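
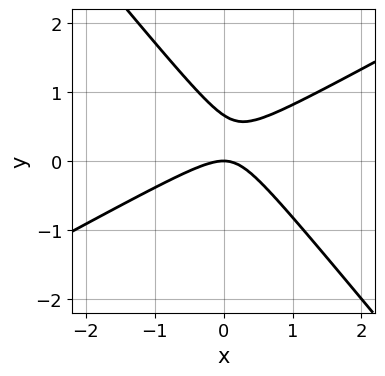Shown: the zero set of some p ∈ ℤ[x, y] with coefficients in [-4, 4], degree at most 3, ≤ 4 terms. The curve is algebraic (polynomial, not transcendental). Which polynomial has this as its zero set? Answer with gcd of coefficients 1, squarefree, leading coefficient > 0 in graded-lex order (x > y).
2*x^2 - 2*x*y - 3*y^2 + 2*y

(a) The degree is 2 — a generic line meets the curve in up to 2 points.
(b) Against the integer gridlines: it meets the x-axis at x = 0 (among the integer gridlines); it meets the y-axis at y = 0 (among the integer gridlines).
(c) Putting this together gives p.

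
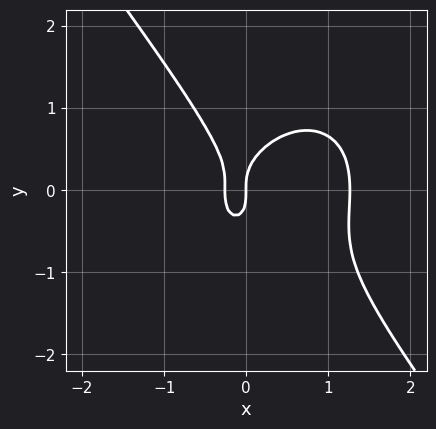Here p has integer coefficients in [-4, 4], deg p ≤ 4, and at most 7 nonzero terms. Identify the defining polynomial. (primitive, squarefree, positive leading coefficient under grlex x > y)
3*x^3 + x*y^2 + 2*y^3 - 3*x^2 - x

(a) Degree: a generic line meets the curve in up to 3 points, so deg p = 3.
(b) Against the integer gridlines: it crosses the y-axis at the gridline y = 0; it meets the x-axis at x = 0 (among the integer gridlines).
(c) These observations pin down the coefficients.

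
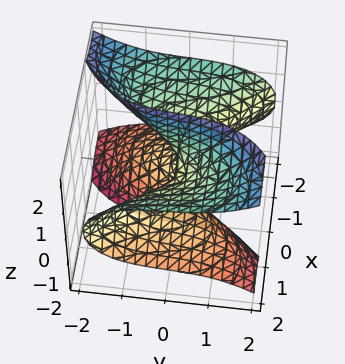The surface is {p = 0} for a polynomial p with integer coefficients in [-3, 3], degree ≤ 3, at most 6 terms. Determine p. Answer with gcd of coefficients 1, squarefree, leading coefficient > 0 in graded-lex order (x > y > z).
x^3 - 3*x*z^2 + y^3 + y

1. deg p = 3. A generic line meets the surface in up to 3 points.
2. From the visible intercepts: one x-axis crossing is at x = 0; one y-axis crossing is at y = 0; the visible z-axis segment lies entirely on the surface.
3. Matching integer coefficients to the picture gives p.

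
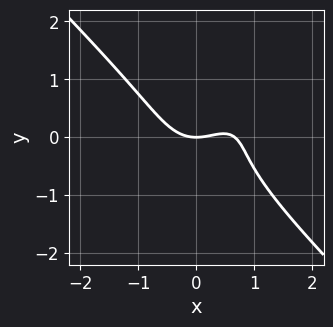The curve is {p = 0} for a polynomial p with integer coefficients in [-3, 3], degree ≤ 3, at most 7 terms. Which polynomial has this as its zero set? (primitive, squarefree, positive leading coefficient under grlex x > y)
3*x^3 + 3*y^3 - 2*x^2 - 2*x*y + 3*y

1. Degree: no degree-2 curve has this shape, so deg p = 3.
2. From the visible intercepts: it crosses the x-axis at the gridline x = 0; it crosses the y-axis at the gridline y = 0.
3. Assembling these constraints gives the stated polynomial.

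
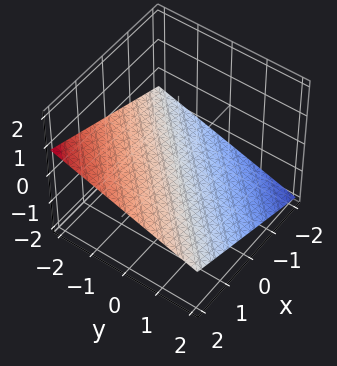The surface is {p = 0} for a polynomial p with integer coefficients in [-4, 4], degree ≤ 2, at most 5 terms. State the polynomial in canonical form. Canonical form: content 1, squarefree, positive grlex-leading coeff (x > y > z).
x - y - 3*z - 2

deg p = 1. Every cross-section is a straight line — this is a plane.
Against the integer gridlines: it meets the x-axis at x = 2 (among the integer gridlines); it crosses the y-axis at the gridline y = -2.
Putting this together gives p.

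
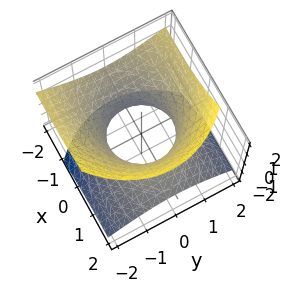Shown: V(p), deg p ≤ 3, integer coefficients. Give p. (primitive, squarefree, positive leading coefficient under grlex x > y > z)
1. deg p = 2.
2. Observable constraints: the surface avoids every integer z-axis point in the box; the y-axis gridline crossings are at y ∈ {-1, 1}.
3. Putting this together gives p.

x^2 + 3*x*z + 2*y^2 - 3*z^2 - 2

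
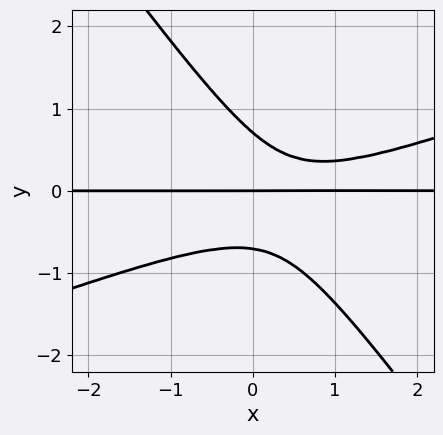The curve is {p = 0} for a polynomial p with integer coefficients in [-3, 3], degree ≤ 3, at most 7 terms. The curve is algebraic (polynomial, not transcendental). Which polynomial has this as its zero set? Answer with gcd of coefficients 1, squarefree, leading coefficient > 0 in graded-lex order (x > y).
(a) deg p = 3.
(b) From the axis intercepts and sections: the visible x-axis segment lies entirely on the curve; one y-axis crossing is at y = 0.
(c) Putting this together gives p.

x^2*y - 2*x*y^2 - 2*y^3 - x*y + y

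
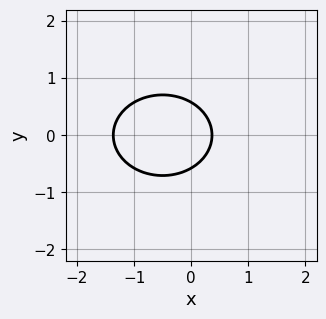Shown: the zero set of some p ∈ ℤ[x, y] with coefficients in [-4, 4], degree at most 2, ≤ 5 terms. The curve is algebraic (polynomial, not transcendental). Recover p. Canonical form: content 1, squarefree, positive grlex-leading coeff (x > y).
2*x^2 + 3*y^2 + 2*x - 1

deg p = 2. The shape is more complex than any degree-1 curve.
Symmetries: mirror symmetry y ↦ −y ⇒ only even powers of y.
The integer polynomial consistent with all of this is the stated p.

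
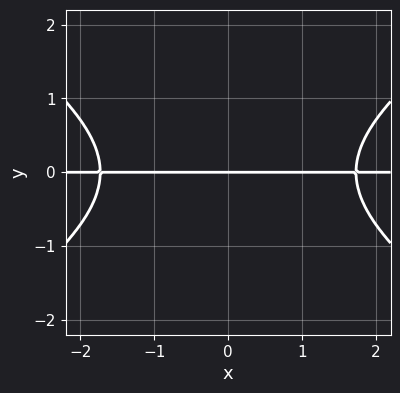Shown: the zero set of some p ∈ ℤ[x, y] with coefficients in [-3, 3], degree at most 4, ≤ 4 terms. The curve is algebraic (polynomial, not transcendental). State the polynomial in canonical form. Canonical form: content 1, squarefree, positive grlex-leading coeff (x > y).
x^2*y - 2*y^3 - 3*y

(a) deg p = 3. The shape is more complex than any degree-2 curve.
(b) Symmetries: it's symmetric under x → −x, forcing even powers of x.
(c) Checking where it meets the axes: the visible x-axis segment lies entirely on the curve; it crosses the y-axis at the gridline y = 0.
(d) Matching integer coefficients to the picture gives p.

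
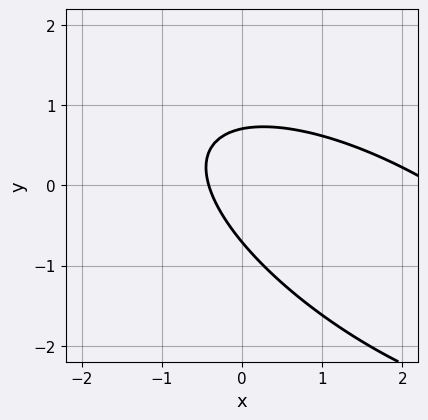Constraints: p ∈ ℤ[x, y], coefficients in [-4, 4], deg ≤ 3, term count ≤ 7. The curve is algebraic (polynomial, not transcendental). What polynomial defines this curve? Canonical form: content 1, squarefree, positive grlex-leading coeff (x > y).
First, degree: the shape is more complex than any degree-1 curve, so deg p = 2.
Finally, putting this together gives p.

x^2 + 2*x*y + 2*y^2 - 2*x - 1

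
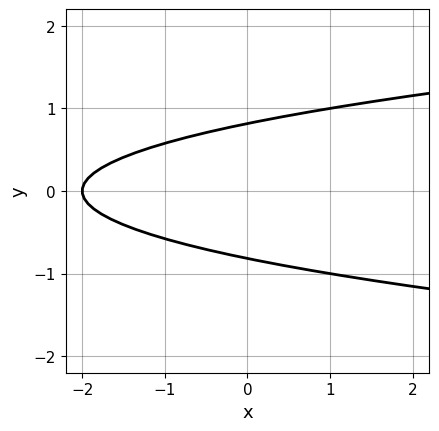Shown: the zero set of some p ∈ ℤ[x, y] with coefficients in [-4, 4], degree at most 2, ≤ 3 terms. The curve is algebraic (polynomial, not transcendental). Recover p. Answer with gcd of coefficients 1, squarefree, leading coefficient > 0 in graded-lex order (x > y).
1. deg p = 2. The shape is more complex than any degree-1 curve.
2. Symmetries: mirror symmetry y ↦ −y ⇒ only even powers of y.
3. From the axis intercepts and sections: it crosses the x-axis at the gridline x = -2.
4. Together with the visible shape, these determine p as stated.

3*y^2 - x - 2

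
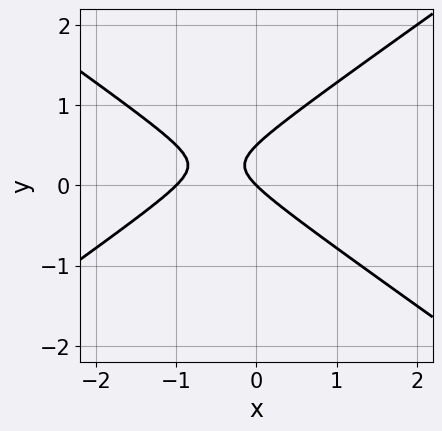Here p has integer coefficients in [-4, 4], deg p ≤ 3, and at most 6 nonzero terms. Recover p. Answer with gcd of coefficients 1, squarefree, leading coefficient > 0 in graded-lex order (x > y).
The degree is 2 — the shape is more complex than any degree-1 curve.
From the axis intercepts and sections: the x-axis gridline crossings are at x ∈ {-1, 0}; it meets the y-axis at y = 0 (among the integer gridlines).
Fitting integer coefficients to these (and the overall shape) gives p.

x^2 - 2*y^2 + x + y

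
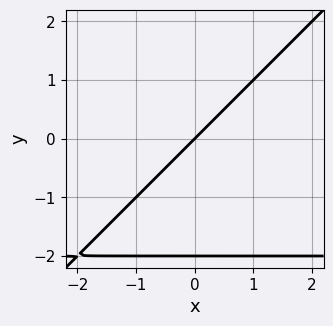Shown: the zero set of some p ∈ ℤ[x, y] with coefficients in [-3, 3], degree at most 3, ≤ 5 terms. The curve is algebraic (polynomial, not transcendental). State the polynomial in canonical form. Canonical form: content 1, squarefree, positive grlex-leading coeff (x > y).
x*y - y^2 + 2*x - 2*y

(a) deg p = 2. A generic line meets the curve in up to 2 points.
(b) Reading off the gridlines: the y-axis gridline crossings are at y ∈ {-2, 0}; it crosses the x-axis at the gridline x = 0.
(c) The integer polynomial consistent with all of this is the stated p.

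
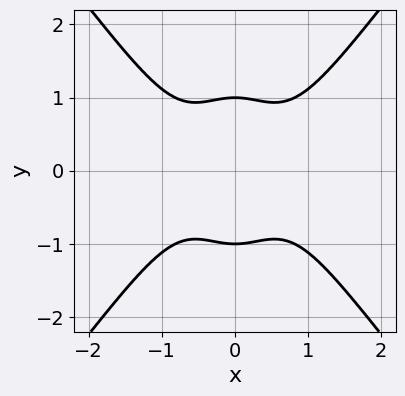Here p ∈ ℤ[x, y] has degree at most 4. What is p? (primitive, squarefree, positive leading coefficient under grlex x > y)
3*x^4 - 2*x^2*y^2 - 2*y^2 + 2

Degree: a generic line meets the curve in up to 4 points, so deg p = 4.
Symmetries: the x ↦ −x reflection is a symmetry, so x appears only in even powers; the y ↦ −y reflection is a symmetry, so y appears only in even powers.
From the axis intercepts and sections: the y-axis gridline crossings are at y ∈ {-1, 1}; it misses every integer gridline on the x-axis.
Assembling these constraints gives the stated polynomial.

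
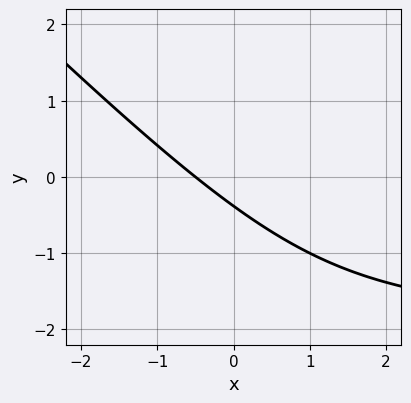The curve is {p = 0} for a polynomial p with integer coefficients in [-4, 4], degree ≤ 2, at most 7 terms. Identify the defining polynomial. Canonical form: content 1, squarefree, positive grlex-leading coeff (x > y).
(a) deg p = 2.
(b) Solving for integer coefficients yields p as stated.

x*y + y^2 + 2*x + 3*y + 1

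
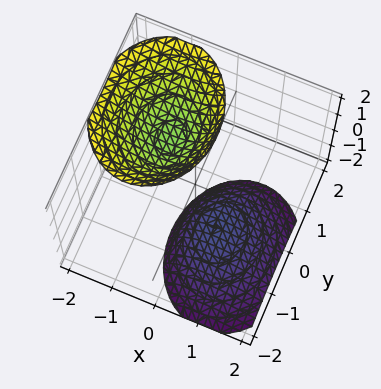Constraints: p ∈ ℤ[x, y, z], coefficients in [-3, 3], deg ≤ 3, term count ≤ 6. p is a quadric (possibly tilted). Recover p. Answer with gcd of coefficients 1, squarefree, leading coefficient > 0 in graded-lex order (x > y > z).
3*x^2 + 3*x*z + 2*y^2 - y*z - z^2 + 3

1. The picture has 2 separate pieces. Treating them together as one polynomial.
2. Degree: a generic line meets the surface in up to 2 points, so deg p = 2.
3. Checking where it meets the axes: the surface avoids every integer y-axis point in the box; the surface avoids every integer x-axis point in the box.
4. These observations pin down the coefficients.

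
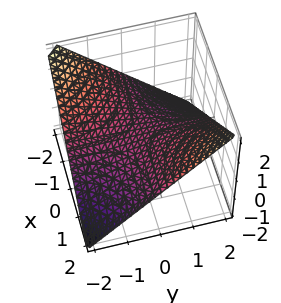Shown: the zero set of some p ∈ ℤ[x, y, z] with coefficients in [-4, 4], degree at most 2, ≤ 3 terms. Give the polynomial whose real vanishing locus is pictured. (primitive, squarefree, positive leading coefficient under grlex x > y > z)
First, the degree is 2 — a saddle surface; a quadric.
Then, reading off the gridlines: the visible y-axis segment lies entirely on the surface; it meets the z-axis at z = 0 (among the integer gridlines); the visible x-axis segment lies entirely on the surface.
Finally, these observations pin down the coefficients.

x*y - 2*z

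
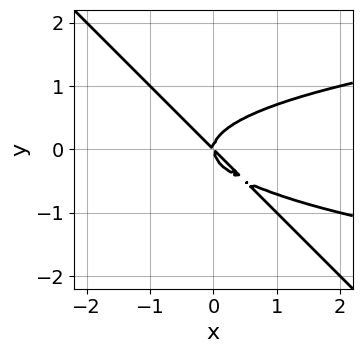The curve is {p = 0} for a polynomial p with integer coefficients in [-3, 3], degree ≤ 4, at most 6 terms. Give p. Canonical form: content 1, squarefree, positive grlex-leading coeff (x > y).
2*x*y^2 + 2*y^3 - x^2 - x*y

1. The degree is 3 — no degree-2 curve has this shape.
2. From the visible intercepts: it meets the x-axis at x = 0 (among the integer gridlines); one y-axis crossing is at y = 0.
3. Assembling these constraints gives the stated polynomial.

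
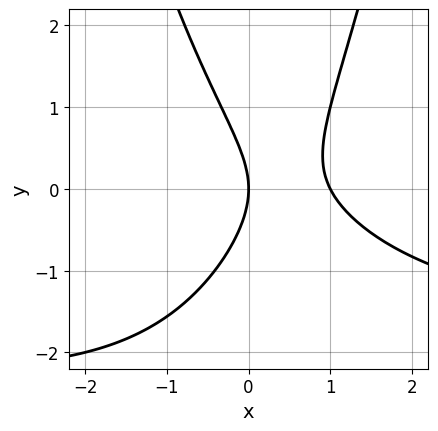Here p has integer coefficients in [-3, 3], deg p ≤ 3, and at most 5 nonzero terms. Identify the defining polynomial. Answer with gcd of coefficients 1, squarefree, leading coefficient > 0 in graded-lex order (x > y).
(a) The degree is 3 — no degree-2 curve has this shape.
(b) From the visible intercepts: one y-axis crossing is at y = 0; the x-axis gridline crossings are at x ∈ {0, 1}.
(c) Fitting integer coefficients to these (and the overall shape) gives p.

x^2*y + 2*x^2 - y^2 - 2*x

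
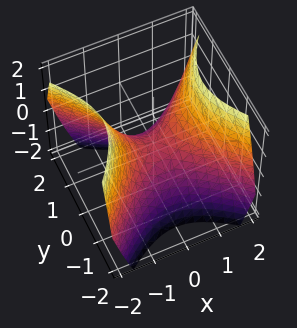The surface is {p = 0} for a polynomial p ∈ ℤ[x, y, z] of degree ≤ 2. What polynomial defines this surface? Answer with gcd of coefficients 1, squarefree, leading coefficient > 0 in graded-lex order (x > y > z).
The degree is 2 — a saddle surface; a quadric.
Symmetries: mirror symmetry x ↦ −x ⇒ only even powers of x; the y ↦ −y reflection is a symmetry, so y appears only in even powers.
Reading off the gridlines: one z-axis crossing is at z = 0; it meets the x-axis at x = 0 (among the integer gridlines).
Assembling these constraints gives the stated polynomial.

x^2 - y^2 - z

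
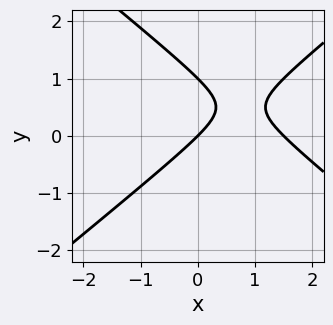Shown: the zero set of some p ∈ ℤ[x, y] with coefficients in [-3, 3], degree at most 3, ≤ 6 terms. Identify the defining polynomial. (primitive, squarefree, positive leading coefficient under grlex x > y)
2*x^2 - 3*y^2 - 3*x + 3*y

1. Degree: no degree-1 curve has this shape, so deg p = 2.
2. Observable constraints: among the integer gridlines, it crosses the y-axis at y ∈ {0, 1}; it meets the x-axis at x = 0 (among the integer gridlines).
3. Fitting integer coefficients to these (and the overall shape) gives p.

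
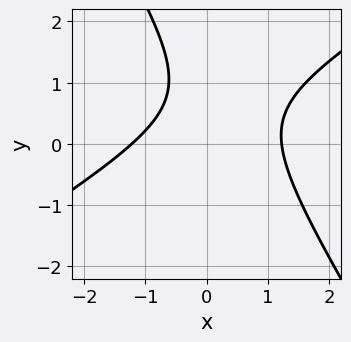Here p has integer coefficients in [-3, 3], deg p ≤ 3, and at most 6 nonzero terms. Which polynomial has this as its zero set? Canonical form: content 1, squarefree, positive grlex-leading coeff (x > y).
2*x^2 - 2*x*y - 2*y^2 + 3*y - 3

(a) Degree: a generic line meets the curve in up to 2 points, so deg p = 2.
(b) Reading off the gridlines: the curve avoids every integer y-axis point in the box.
(c) Assembling these constraints gives the stated polynomial.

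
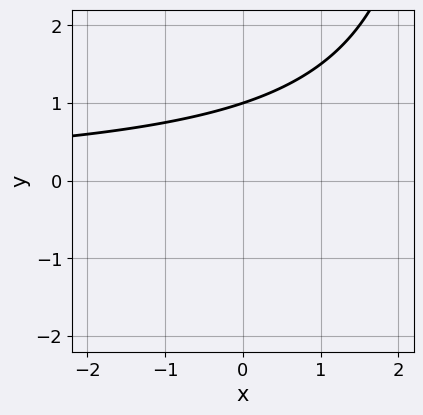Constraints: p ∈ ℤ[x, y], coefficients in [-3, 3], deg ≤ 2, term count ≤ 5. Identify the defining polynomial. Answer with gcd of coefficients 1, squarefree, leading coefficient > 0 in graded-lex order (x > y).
First, degree: a generic line meets the curve in up to 2 points, so deg p = 2.
Then, from the axis intercepts and sections: one y-axis crossing is at y = 1; it misses every integer gridline on the x-axis.
Finally, fitting integer coefficients to these (and the overall shape) gives p.

x*y - 3*y + 3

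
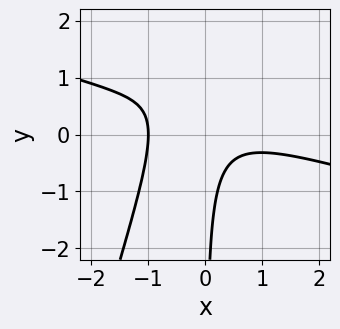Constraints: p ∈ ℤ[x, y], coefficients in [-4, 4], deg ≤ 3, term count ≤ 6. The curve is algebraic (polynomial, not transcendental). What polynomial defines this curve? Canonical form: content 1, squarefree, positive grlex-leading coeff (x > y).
Degree: a generic line meets the curve in up to 3 points, so deg p = 3.
Reading off the gridlines: it crosses the x-axis at the gridline x = -1; no y-intercept at any integer in the box.
Fitting integer coefficients to these (and the overall shape) gives p.

x^3 + 3*x^2*y - x*y^2 + 3*x*y + 1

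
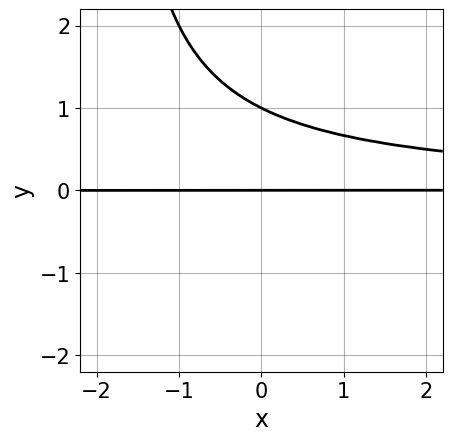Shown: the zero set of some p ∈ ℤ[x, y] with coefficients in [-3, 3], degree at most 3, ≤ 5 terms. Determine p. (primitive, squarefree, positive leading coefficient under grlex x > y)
x*y^2 + 2*y^2 - 2*y

The degree is 3 — a generic line meets the curve in up to 3 points.
Checking where it meets the axes: every point of the x-axis in the box is on the curve; the y-axis gridline crossings are at y ∈ {0, 1}.
These observations pin down the coefficients.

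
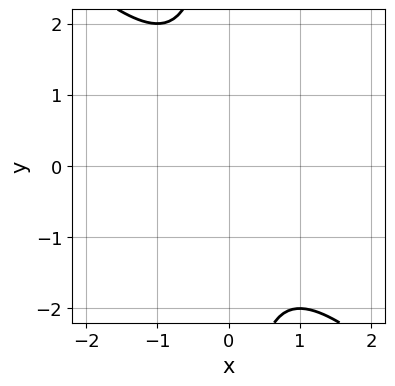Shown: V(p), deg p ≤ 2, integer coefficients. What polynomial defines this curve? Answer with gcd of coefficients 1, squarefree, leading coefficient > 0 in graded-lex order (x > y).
x^2 + x*y + 1

First, deg p = 2. The shape is more complex than any degree-1 curve.
Then, against the integer gridlines: no x-intercept at any integer in the box; it misses every integer gridline on the y-axis.
Finally, assembling these constraints gives the stated polynomial.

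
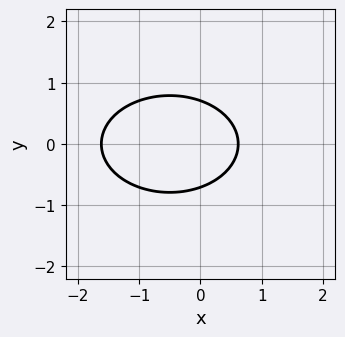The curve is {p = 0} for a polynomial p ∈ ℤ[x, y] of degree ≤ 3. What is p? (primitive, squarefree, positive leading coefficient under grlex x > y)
x^2 + 2*y^2 + x - 1

(a) deg p = 2.
(b) Symmetries: it's symmetric under y → −y, forcing even powers of y.
(c) Solving for integer coefficients yields p as stated.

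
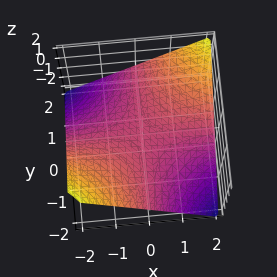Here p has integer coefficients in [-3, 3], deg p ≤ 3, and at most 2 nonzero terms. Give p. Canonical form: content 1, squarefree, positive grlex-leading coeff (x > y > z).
1. deg p = 2.
2. Observable constraints: the visible x-axis segment lies entirely on the surface; one z-axis crossing is at z = 0.
3. These observations pin down the coefficients.

x*y - 2*z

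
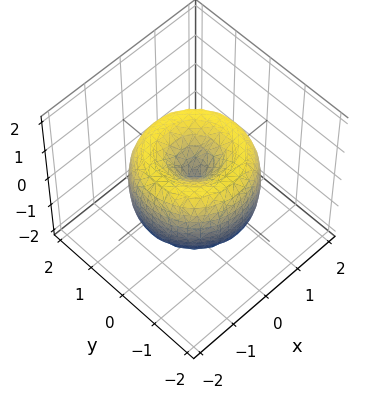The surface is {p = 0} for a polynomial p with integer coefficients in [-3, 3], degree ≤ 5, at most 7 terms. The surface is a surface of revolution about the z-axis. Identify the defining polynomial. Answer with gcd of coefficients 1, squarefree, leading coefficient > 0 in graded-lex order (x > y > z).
(a) deg p = 4. A generic line meets the surface in up to 4 points.
(b) Symmetries: rotational symmetry about the z-axis ⇒ p depends on x, y only through x² + y².
(c) Against the integer gridlines: a circular section at z = 0 has radius between 1 and 2; it meets the y-axis at y = 0 (among the integer gridlines).
(d) Together with the visible shape, these determine p as stated.

x^4 + 2*x^2*y^2 + y^4 - 2*x^2 - 2*y^2 + z^2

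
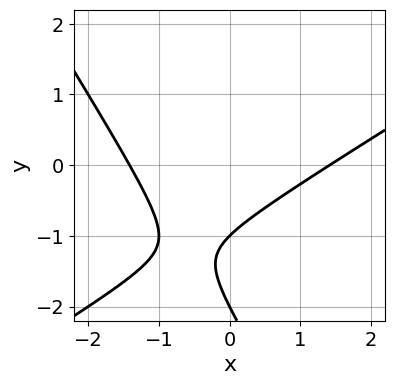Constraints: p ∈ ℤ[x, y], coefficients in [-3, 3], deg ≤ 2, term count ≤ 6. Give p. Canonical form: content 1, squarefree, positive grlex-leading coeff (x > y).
x^2 - x*y - y^2 - 3*y - 2

1. The degree is 2 — no degree-1 curve has this shape.
2. Checking where it meets the axes: the y-axis gridline crossings are at y ∈ {-2, -1}.
3. Matching integer coefficients to the picture gives p.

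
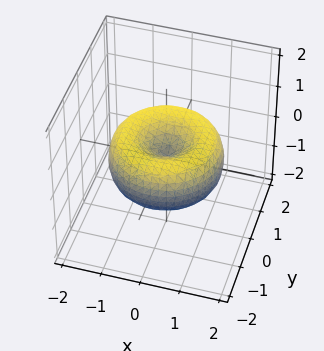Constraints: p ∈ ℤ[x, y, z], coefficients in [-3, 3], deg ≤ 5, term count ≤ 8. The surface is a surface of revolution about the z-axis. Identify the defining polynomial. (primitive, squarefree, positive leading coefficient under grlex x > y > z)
x^4 + 2*x^2*y^2 + y^4 - 2*x^2 - 2*y^2 + 2*z^2

1. deg p = 4. A generic line meets the surface in up to 4 points.
2. Symmetries: rotational symmetry about the z-axis ⇒ p depends on x, y only through x² + y².
3. From the visible intercepts: one y-axis crossing is at y = 0; one x-axis crossing is at x = 0; one z-axis crossing is at z = 0.
4. Matching integer coefficients to the picture gives p.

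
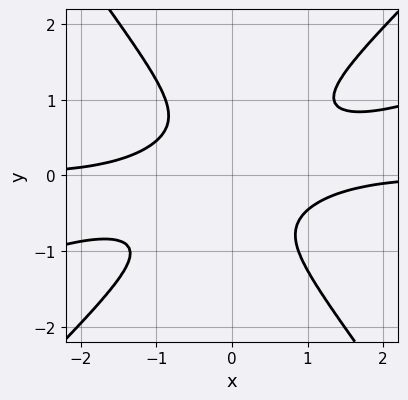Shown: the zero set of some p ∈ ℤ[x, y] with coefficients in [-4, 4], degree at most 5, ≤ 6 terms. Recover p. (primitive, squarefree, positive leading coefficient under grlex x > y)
x^3*y - 3*x^2*y^2 + 2*y^4 + 1

deg p = 4. A generic line meets the curve in up to 4 points.
From the axis intercepts and sections: the curve avoids every integer x-axis point in the box; the curve avoids every integer y-axis point in the box.
Together with the visible shape, these determine p as stated.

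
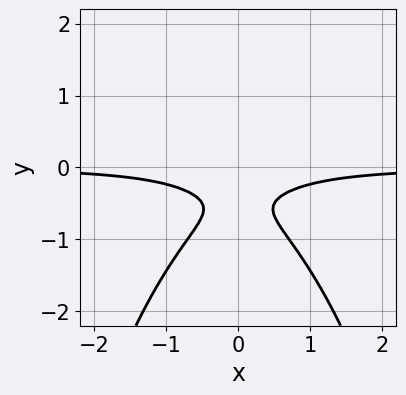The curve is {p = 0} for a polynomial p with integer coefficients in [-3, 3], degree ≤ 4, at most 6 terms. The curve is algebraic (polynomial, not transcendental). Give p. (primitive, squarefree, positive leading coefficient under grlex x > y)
2*x^2*y + 3*y^2 + 3*y + 1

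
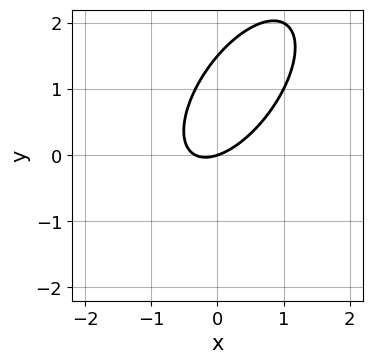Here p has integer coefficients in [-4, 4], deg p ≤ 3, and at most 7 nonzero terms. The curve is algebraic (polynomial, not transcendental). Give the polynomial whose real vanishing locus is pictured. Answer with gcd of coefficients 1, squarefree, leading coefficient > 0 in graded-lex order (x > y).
3*x^2 - 3*x*y + 2*y^2 + x - 3*y

(a) Degree: no degree-1 curve has this shape, so deg p = 2.
(b) From the visible intercepts: it meets the y-axis at y = 0 (among the integer gridlines); one x-axis crossing is at x = 0.
(c) Together with the visible shape, these determine p as stated.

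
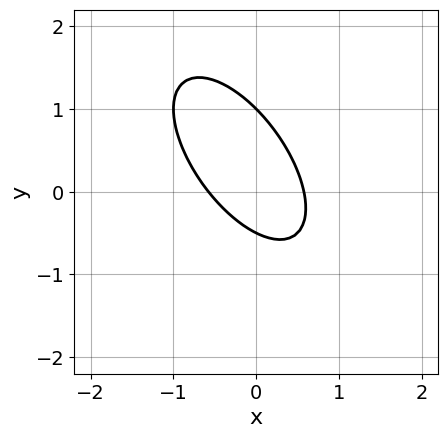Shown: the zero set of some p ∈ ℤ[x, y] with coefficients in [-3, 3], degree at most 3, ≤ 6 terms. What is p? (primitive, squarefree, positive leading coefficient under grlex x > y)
3*x^2 + 3*x*y + 2*y^2 - y - 1

1. The degree is 2 — the shape is more complex than any degree-1 curve.
2. Observable constraints: it crosses the y-axis at the gridline y = 1.
3. Solving for integer coefficients yields p as stated.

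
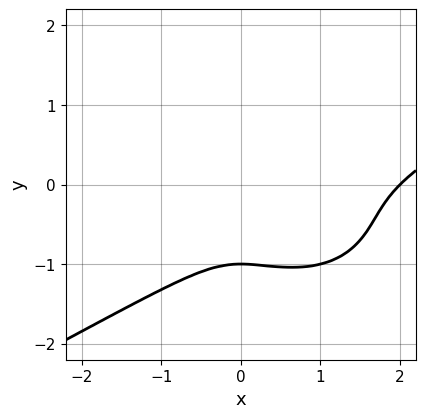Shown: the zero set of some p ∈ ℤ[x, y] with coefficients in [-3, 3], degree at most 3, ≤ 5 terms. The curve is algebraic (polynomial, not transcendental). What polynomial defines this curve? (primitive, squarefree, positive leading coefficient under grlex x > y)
(a) deg p = 3. No degree-2 curve has this shape.
(b) Reading off the gridlines: one x-axis crossing is at x = 2; it meets the y-axis at y = -1 (among the integer gridlines).
(c) Solving for integer coefficients yields p as stated.

x^3 - x^2*y - 3*y^3 - 2*x^2 - 3*y^2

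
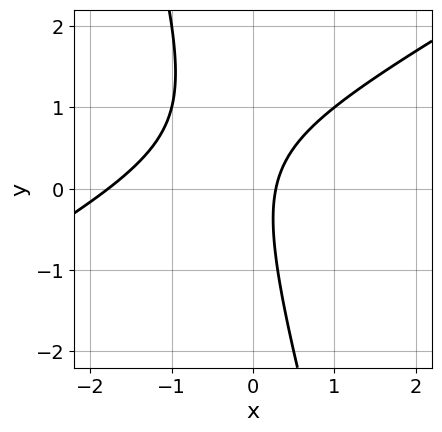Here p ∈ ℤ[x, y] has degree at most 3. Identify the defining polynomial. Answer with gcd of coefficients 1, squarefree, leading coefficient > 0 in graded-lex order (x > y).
(a) Degree: the shape is more complex than any degree-1 curve, so deg p = 2.
(b) From the axis intercepts and sections: no y-intercept at any integer in the box.
(c) Matching integer coefficients to the picture gives p.

2*x^2 - 3*x*y - y^2 + 3*x - 1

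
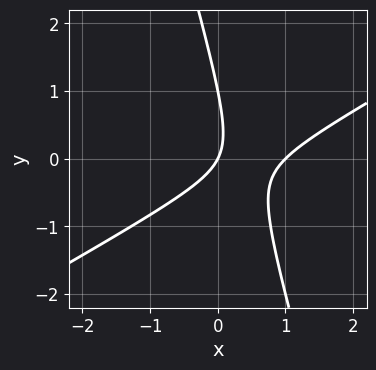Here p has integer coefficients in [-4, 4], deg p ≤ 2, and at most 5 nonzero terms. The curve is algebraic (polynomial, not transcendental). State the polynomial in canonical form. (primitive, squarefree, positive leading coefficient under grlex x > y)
2*x^2 - 3*x*y - y^2 - 2*x + y

(a) Degree: the shape is more complex than any degree-1 curve, so deg p = 2.
(b) Reading off the gridlines: the x-axis gridline crossings are at x ∈ {0, 1}; the y-axis gridline crossings are at y ∈ {0, 1}.
(c) Together with the visible shape, these determine p as stated.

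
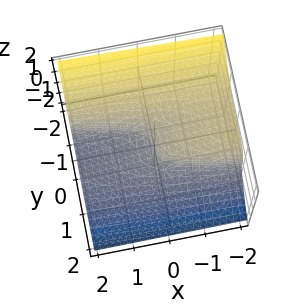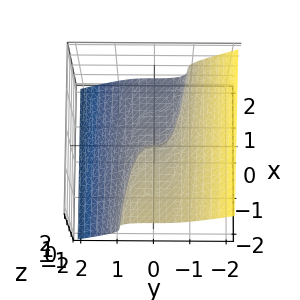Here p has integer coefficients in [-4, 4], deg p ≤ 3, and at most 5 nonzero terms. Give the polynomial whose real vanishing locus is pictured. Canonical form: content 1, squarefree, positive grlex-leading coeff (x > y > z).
(a) deg p = 3. A generic line meets the surface in up to 3 points.
(b) Checking where it meets the axes: it meets the z-axis at z = 0 (among the integer gridlines); it crosses the x-axis at the gridline x = 0.
(c) Putting this together gives p.

3*y^3 + 3*z^3 + x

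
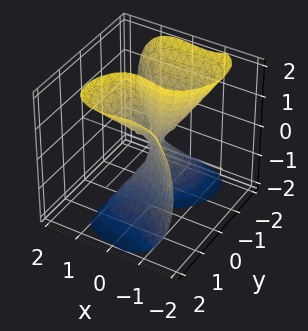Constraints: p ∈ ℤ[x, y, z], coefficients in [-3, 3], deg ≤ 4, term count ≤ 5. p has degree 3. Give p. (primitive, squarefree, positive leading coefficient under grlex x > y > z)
3*x^3 + 2*y^3 - 2*y*z^2 - x*z + y^2

(a) Degree: no degree-2 surface has this shape, so deg p = 3.
(b) From the visible intercepts: the visible z-axis segment lies entirely on the surface; one x-axis crossing is at x = 0; one y-axis crossing is at y = 0.
(c) These observations pin down the coefficients.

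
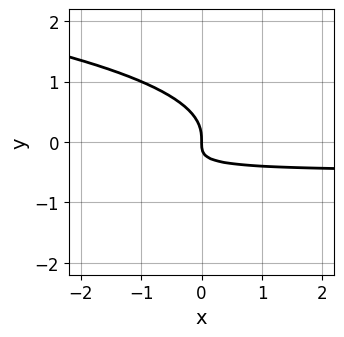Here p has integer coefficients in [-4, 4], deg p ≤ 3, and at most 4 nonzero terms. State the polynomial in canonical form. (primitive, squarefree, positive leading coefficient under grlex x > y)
deg p = 3. The shape is more complex than any degree-2 curve.
Checking where it meets the axes: one x-axis crossing is at x = 0; one y-axis crossing is at y = 0.
Putting this together gives p.

3*y^3 + 2*x*y + x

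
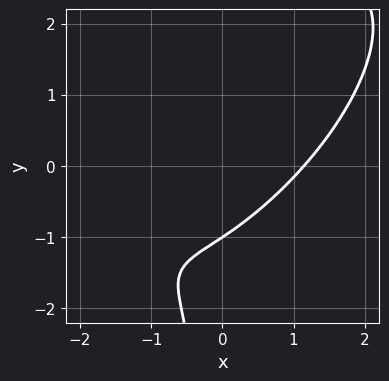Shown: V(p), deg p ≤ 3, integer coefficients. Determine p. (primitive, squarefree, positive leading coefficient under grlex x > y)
1. Degree: the shape is more complex than any degree-2 curve, so deg p = 3.
2. From the axis intercepts and sections: it crosses the y-axis at the gridline y = -1.
3. Assembling these constraints gives the stated polynomial.

2*x^3 - 3*x^2*y + 2*x*y^2 - 3*y - 3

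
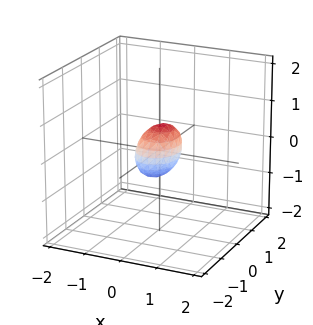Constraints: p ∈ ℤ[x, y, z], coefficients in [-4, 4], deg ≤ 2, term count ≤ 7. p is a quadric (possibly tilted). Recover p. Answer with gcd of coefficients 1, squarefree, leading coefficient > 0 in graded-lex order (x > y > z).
3*x^2 - x*z + 2*y^2 + 2*z^2 - 1

deg p = 2. The shape is more complex than any degree-1 surface.
The integer polynomial consistent with all of this is the stated p.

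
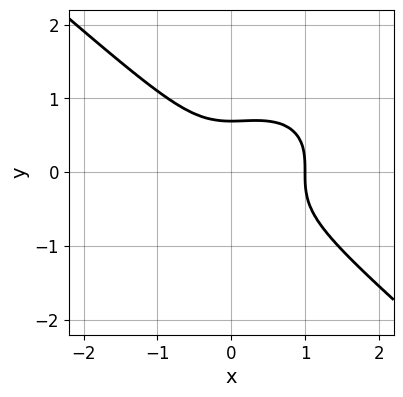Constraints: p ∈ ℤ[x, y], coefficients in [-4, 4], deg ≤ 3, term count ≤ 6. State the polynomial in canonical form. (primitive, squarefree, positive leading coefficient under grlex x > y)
2*x^3 + 3*y^3 - x^2 - 1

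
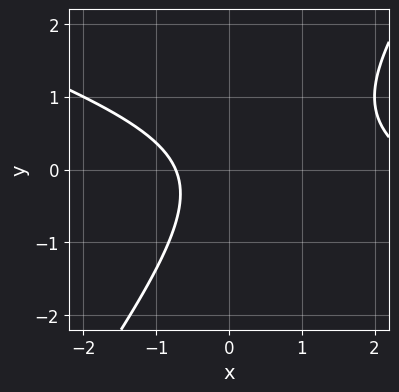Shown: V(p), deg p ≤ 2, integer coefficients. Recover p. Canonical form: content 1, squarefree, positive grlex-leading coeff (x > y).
x^2 + 2*x*y - 2*y^2 - 2*x - 2

1. The degree is 2 — the shape is more complex than any degree-1 curve.
2. From the visible intercepts: no y-intercept at any integer in the box.
3. Together with the visible shape, these determine p as stated.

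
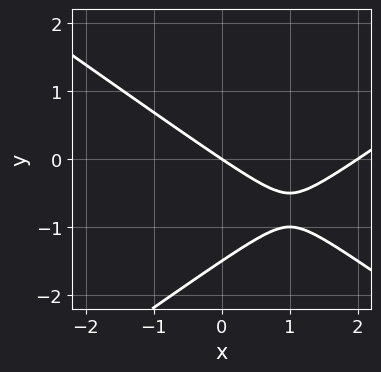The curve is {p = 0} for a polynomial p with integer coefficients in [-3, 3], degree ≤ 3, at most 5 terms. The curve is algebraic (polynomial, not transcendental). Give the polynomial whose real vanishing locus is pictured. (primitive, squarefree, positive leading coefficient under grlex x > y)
(a) The degree is 2 — a generic line meets the curve in up to 2 points.
(b) From the axis intercepts and sections: the x-axis gridline crossings are at x ∈ {0, 2}; it crosses the y-axis at the gridline y = 0.
(c) The integer polynomial consistent with all of this is the stated p.

x^2 - 2*y^2 - 2*x - 3*y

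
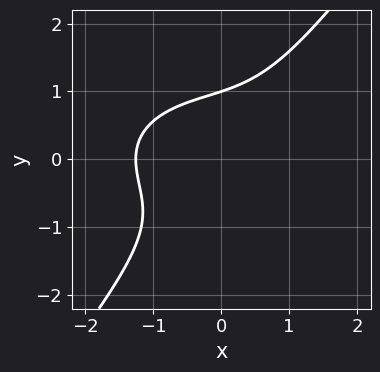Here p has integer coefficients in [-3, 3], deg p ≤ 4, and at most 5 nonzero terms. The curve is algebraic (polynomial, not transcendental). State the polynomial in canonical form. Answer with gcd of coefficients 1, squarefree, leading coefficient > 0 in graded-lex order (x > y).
First, deg p = 3. A generic line meets the curve in up to 3 points.
Then, checking where it meets the axes: it meets the y-axis at y = 1 (among the integer gridlines).
Finally, putting this together gives p.

x^3 + 2*x*y^2 - 2*y^3 + 2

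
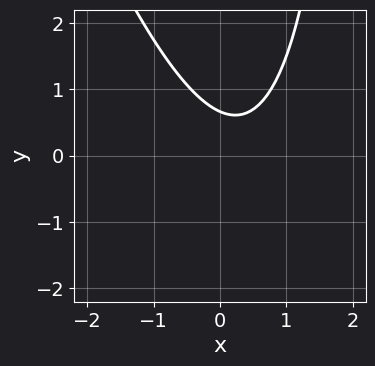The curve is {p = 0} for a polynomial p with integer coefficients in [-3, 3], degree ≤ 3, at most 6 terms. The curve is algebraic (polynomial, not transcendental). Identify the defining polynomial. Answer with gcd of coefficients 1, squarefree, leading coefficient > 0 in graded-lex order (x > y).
3*x^2 + x*y - 2*x - 3*y + 2

1. The degree is 2 — the shape is more complex than any degree-1 curve.
2. Reading off the gridlines: no x-intercept at any integer in the box.
3. Together with the visible shape, these determine p as stated.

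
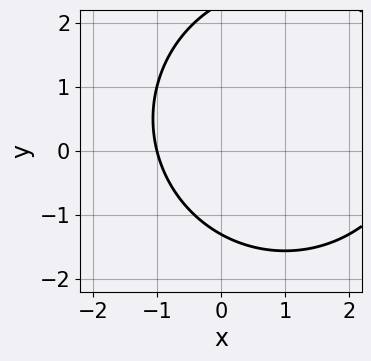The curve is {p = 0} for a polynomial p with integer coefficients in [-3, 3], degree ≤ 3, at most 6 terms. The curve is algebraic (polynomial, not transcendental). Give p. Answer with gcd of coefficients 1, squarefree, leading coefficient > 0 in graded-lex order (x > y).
1. The degree is 2 — no degree-1 curve has this shape.
2. Reading off the gridlines: it crosses the x-axis at the gridline x = -1.
3. These observations pin down the coefficients.

x^2 + y^2 - 2*x - y - 3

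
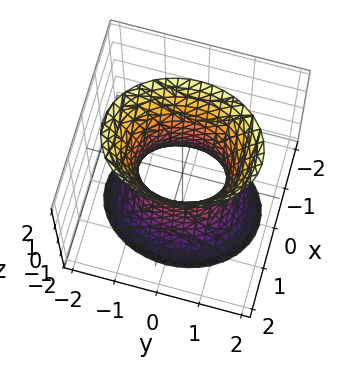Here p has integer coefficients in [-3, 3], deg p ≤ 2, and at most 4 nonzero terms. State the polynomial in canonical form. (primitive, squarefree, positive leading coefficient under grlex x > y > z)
(a) Degree: an hourglass — one-sheet hyperboloid; a quadric, so deg p = 2.
(b) Symmetries: it's symmetric under x → −x, forcing even powers of x; it's symmetric under y → −y, forcing even powers of y; the z ↦ −z reflection is a symmetry, so z appears only in even powers.
(c) Observable constraints: no z-intercept at any integer in the box; the y-axis gridline crossings are at y ∈ {-1, 1}.
(d) Matching integer coefficients to the picture gives p.

3*x^2 + 2*y^2 - z^2 - 2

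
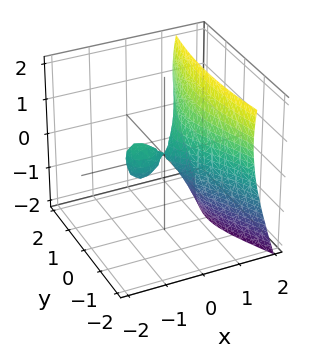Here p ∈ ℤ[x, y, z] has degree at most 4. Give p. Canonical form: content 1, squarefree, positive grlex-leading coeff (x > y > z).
3*x^3 + y^2*z + 3*x^2 - 3*y^2 - 2*z^2

1. I count 2 distinct pieces. They look like related sheets of one shape, so recover p as a whole.
2. Degree: the shape is more complex than any degree-2 surface, so deg p = 3.
3. Checking where it meets the axes: it meets the z-axis at z = 0 (among the integer gridlines); one y-axis crossing is at y = 0.
4. Solving for integer coefficients yields p as stated. Check: (-1, 0, 0) on the x-axis lies on the surface, and p(-1, 0, 0) = 0. ✓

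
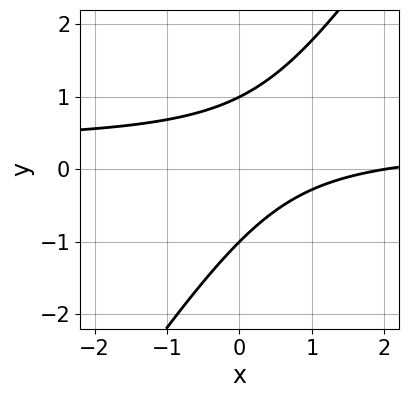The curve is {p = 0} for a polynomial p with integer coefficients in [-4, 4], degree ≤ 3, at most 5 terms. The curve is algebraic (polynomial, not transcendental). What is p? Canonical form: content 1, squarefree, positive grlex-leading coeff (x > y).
1. Degree: no degree-1 curve has this shape, so deg p = 2.
2. Observable constraints: the y-axis gridline crossings are at y ∈ {-1, 1}; one x-axis crossing is at x = 2.
3. Fitting integer coefficients to these (and the overall shape) gives p.

3*x*y - 2*y^2 - x + 2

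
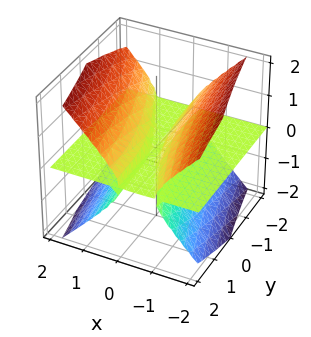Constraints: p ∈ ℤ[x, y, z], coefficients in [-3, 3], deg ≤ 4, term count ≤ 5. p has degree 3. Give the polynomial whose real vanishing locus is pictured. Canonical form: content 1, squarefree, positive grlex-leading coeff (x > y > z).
2*x^2*z + x*y*z - 2*z^3

1. There are 3 components. Treating them together as one polynomial.
2. deg p = 3. A generic line meets the surface in up to 3 points.
3. Reading off the gridlines: every point of the x-axis in the box is on the surface; it meets the z-axis at z = 0 (among the integer gridlines); the visible y-axis segment lies entirely on the surface.
4. Solving for integer coefficients yields p as stated.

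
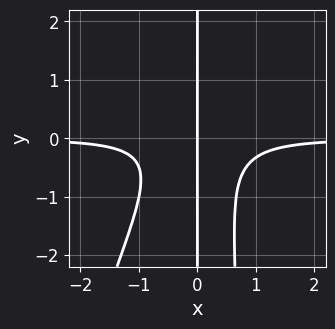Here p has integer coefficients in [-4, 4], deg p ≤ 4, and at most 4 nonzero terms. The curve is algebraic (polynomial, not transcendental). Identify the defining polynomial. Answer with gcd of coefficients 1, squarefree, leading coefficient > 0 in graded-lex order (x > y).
3*x^3*y - x^2*y^2 + x*y^2 + x

First, deg p = 4. A generic line meets the curve in up to 4 points.
Then, from the visible intercepts: the visible y-axis segment lies entirely on the curve; one x-axis crossing is at x = 0.
Finally, fitting integer coefficients to these (and the overall shape) gives p.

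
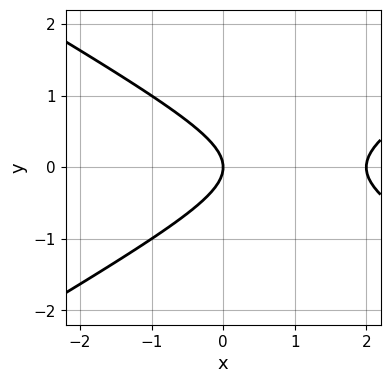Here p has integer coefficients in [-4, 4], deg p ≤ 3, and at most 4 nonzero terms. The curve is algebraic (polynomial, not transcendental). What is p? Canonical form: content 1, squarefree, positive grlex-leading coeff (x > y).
x^2 - 3*y^2 - 2*x

(a) Degree: a generic line meets the curve in up to 2 points, so deg p = 2.
(b) Symmetries: the y ↦ −y reflection is a symmetry, so y appears only in even powers.
(c) From the visible intercepts: it crosses the y-axis at the gridline y = 0; the x-axis gridline crossings are at x ∈ {0, 2}.
(d) Together with the visible shape, these determine p as stated.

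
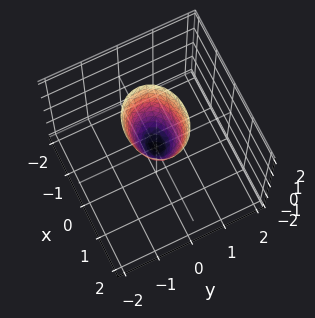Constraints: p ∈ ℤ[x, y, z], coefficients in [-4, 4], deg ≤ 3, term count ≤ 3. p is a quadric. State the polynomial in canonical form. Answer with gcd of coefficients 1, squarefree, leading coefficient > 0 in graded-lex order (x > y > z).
First, deg p = 2.
Then, symmetries: it's symmetric under y → −y, forcing even powers of y; it's symmetric under x → −x, forcing even powers of x.
Then, from the axis intercepts and sections: it meets the z-axis at z = 0 (among the integer gridlines); one y-axis crossing is at y = 0; it crosses the x-axis at the gridline x = 0.
Finally, solving for integer coefficients yields p as stated.

2*x^2 + 3*y^2 - z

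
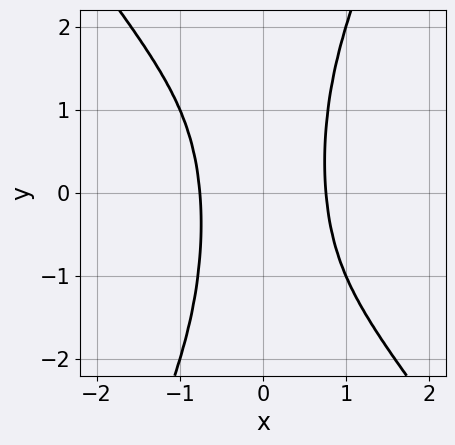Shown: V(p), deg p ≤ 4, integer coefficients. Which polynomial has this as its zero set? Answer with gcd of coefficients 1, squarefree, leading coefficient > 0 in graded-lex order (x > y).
3*x^4 + x^3*y - x^2*y^2 - 1

First, the degree is 4 — a generic line meets the curve in up to 4 points.
Then, against the integer gridlines: it misses every integer gridline on the y-axis.
Finally, these observations pin down the coefficients.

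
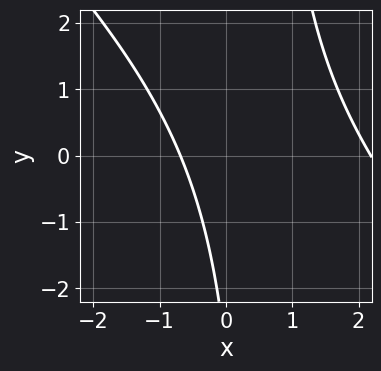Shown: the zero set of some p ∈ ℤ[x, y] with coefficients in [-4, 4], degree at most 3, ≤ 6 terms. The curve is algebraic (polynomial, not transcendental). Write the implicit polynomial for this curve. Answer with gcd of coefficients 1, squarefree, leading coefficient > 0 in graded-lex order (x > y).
2*x^2 + 2*x*y - 3*x - y - 3

deg p = 2. The shape is more complex than any degree-1 curve.
Reading off the gridlines: no y-intercept at any integer in the box.
Fitting integer coefficients to these (and the overall shape) gives p.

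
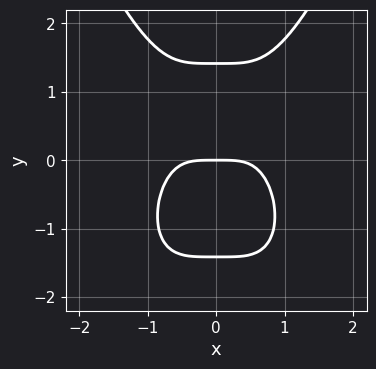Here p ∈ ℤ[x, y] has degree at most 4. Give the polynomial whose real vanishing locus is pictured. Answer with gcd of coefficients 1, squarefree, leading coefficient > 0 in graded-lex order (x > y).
2*x^4 - y^3 + 2*y

1. The degree is 4 — a generic line meets the curve in up to 4 points.
2. Symmetries: mirror symmetry x ↦ −x ⇒ only even powers of x.
3. Against the integer gridlines: one x-axis crossing is at x = 0; one y-axis crossing is at y = 0.
4. Matching integer coefficients to the picture gives p.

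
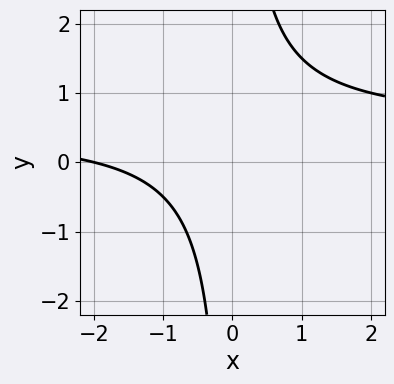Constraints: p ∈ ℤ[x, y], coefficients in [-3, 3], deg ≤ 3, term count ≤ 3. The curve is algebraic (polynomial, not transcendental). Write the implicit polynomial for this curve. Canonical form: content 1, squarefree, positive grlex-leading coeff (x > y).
2*x*y - x - 2

1. deg p = 2.
2. Reading off the gridlines: it crosses the x-axis at the gridline x = -2; it misses every integer gridline on the y-axis.
3. Solving for integer coefficients yields p as stated.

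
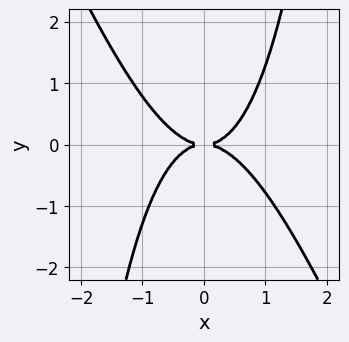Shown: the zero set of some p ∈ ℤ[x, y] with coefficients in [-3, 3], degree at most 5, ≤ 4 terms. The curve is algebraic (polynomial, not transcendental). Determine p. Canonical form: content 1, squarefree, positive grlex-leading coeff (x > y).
The degree is 4 — the shape is more complex than any degree-3 curve.
Checking where it meets the axes: one y-axis crossing is at y = 0; it crosses the x-axis at the gridline x = 0.
Matching integer coefficients to the picture gives p.

2*x^4 + x^3*y - 2*y^2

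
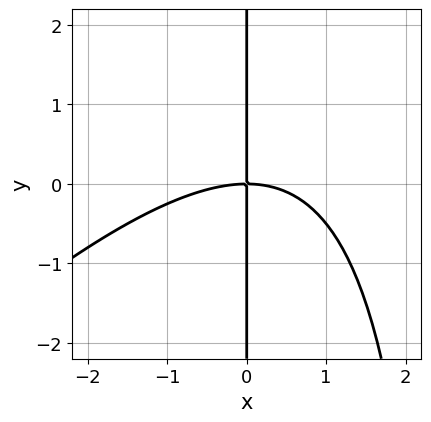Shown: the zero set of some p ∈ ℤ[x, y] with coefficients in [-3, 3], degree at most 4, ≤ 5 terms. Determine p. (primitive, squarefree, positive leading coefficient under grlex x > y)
(a) deg p = 3. No degree-2 curve has this shape.
(b) Against the integer gridlines: it crosses the x-axis at the gridline x = 0; every point of the y-axis in the box is on the curve.
(c) Matching integer coefficients to the picture gives p.

x^3 - x^2*y + 3*x*y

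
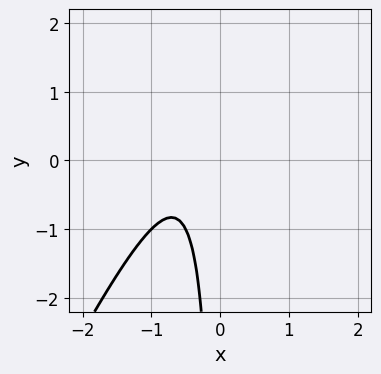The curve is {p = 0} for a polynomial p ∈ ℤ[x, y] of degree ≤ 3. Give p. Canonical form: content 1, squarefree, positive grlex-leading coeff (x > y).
2*x^2 - x*y + 2*x + 1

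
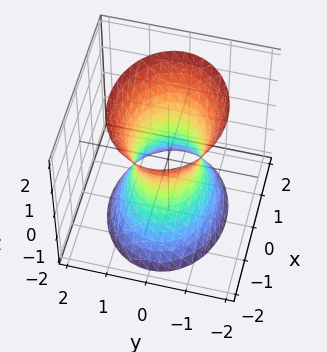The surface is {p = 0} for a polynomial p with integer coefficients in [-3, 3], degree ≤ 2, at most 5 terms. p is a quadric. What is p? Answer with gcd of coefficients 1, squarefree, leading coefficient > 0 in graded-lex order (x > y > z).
2*x^2 + 3*y^2 - z^2 - 2

(a) deg p = 2.
(b) Symmetries: mirror symmetry x ↦ −x ⇒ only even powers of x; it's symmetric under z → −z, forcing even powers of z; it's symmetric under y → −y, forcing even powers of y.
(c) Checking where it meets the axes: among the integer gridlines, it crosses the x-axis at x ∈ {-1, 1}; no z-intercept at any integer in the box.
(d) Putting this together gives p.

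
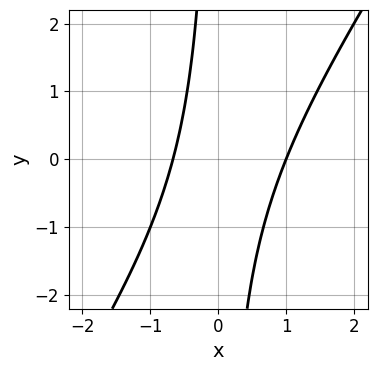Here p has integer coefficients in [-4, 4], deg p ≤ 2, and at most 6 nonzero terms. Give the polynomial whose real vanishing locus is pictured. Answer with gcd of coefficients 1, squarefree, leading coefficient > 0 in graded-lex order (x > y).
First, the degree is 2 — no degree-1 curve has this shape.
Next, reading off the gridlines: the curve avoids every integer y-axis point in the box; it meets the x-axis at x = 1 (among the integer gridlines).
Finally, together with the visible shape, these determine p as stated.

3*x^2 - 2*x*y - x - 2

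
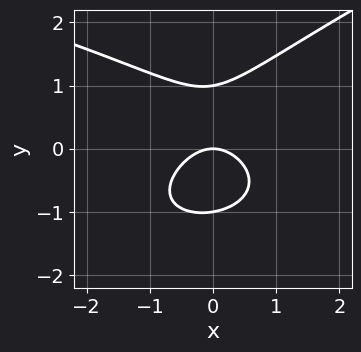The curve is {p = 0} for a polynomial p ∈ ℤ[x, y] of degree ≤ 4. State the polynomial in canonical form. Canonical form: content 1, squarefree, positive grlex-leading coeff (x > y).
x*y^2 - 3*y^3 + 3*x^2 + 3*y

First, deg p = 3. No degree-2 curve has this shape.
Next, checking where it meets the axes: it meets the x-axis at x = 0 (among the integer gridlines); the y-axis gridline crossings are at y ∈ {-1, 0, 1}.
Finally, fitting integer coefficients to these (and the overall shape) gives p.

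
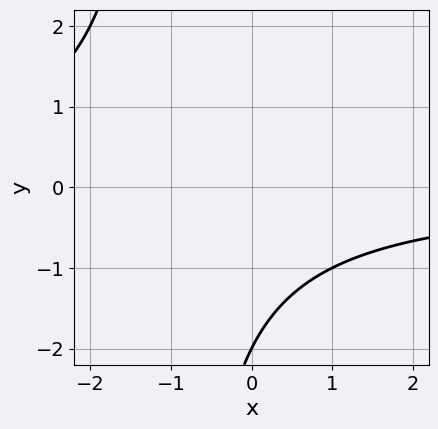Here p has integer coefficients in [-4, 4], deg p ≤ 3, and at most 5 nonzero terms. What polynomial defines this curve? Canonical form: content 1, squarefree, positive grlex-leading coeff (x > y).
x*y + y + 2

Degree: a generic line meets the curve in up to 2 points, so deg p = 2.
Checking where it meets the axes: it crosses the y-axis at the gridline y = -2; no x-intercept at any integer in the box.
The integer polynomial consistent with all of this is the stated p.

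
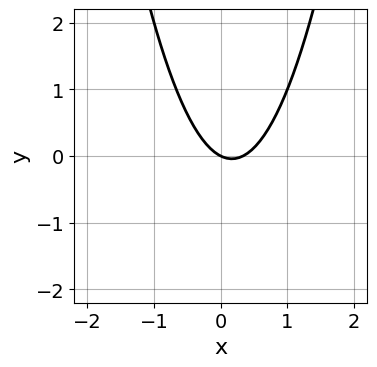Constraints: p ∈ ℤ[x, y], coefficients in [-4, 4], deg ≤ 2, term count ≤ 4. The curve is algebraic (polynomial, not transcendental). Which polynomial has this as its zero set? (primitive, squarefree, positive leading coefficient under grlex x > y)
3*x^2 - x - 2*y

(a) deg p = 2. A generic line meets the curve in up to 2 points.
(b) Against the integer gridlines: it crosses the y-axis at the gridline y = 0; it crosses the x-axis at the gridline x = 0.
(c) Matching integer coefficients to the picture gives p.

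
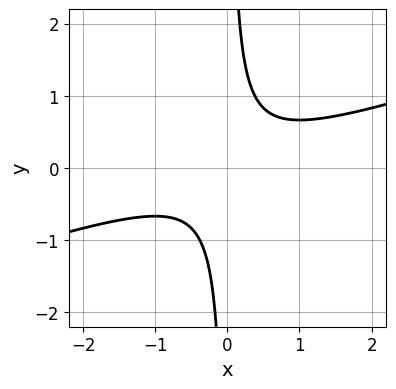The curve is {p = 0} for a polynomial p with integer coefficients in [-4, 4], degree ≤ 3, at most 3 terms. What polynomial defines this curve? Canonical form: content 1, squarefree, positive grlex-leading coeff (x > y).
Degree: the shape is more complex than any degree-1 curve, so deg p = 2.
Against the integer gridlines: no x-intercept at any integer in the box; the curve avoids every integer y-axis point in the box.
Assembling these constraints gives the stated polynomial.

x^2 - 3*x*y + 1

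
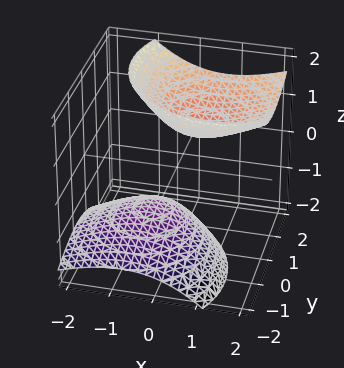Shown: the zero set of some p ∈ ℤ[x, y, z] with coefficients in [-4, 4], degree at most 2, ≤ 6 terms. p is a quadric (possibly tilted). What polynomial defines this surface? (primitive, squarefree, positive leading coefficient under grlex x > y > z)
x^2 - x*z + y^2 - y*z - z^2 + 1

First, the picture has 2 separate pieces.
Then, degree: the shape is more complex than any degree-1 surface, so deg p = 2.
Next, from the axis intercepts and sections: the surface avoids every integer x-axis point in the box; among the integer gridlines, it crosses the z-axis at z ∈ {-1, 1}; no y-intercept at any integer in the box.
Finally, matching integer coefficients to the picture gives p.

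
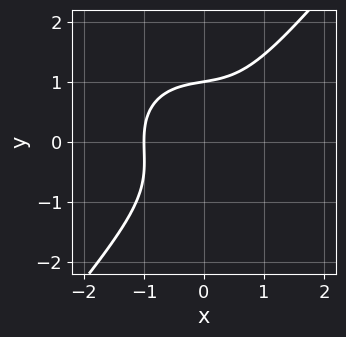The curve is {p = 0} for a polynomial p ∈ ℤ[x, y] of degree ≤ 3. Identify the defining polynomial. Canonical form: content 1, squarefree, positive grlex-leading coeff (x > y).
2*x^3 + x*y^2 - 2*y^3 + 2

1. Degree: a generic line meets the curve in up to 3 points, so deg p = 3.
2. Observable constraints: one y-axis crossing is at y = 1; one x-axis crossing is at x = -1.
3. The integer polynomial consistent with all of this is the stated p.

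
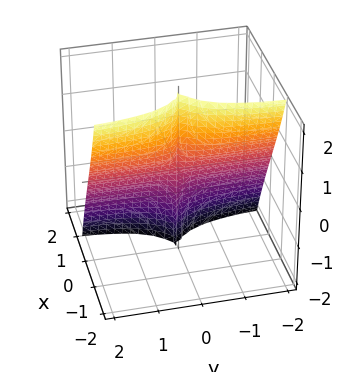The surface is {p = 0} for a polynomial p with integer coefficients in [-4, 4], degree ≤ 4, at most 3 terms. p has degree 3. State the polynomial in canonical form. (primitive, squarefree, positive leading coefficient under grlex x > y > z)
x^3 + 2*x*y^2 + y^2*z

(a) Degree: the shape is more complex than any degree-2 surface, so deg p = 3.
(b) Against the integer gridlines: every point of the z-axis in the box is on the surface; it crosses the x-axis at the gridline x = 0; every point of the y-axis in the box is on the surface.
(c) Matching integer coefficients to the picture gives p.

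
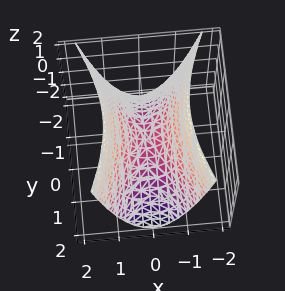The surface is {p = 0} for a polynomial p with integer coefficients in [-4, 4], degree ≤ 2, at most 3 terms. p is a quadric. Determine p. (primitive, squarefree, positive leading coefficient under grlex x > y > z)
(a) deg p = 2. A saddle surface; a quadric.
(b) Symmetries: the x ↦ −x reflection is a symmetry, so x appears only in even powers; mirror symmetry y ↦ −y ⇒ only even powers of y.
(c) Observable constraints: it crosses the x-axis at the gridline x = 0; it meets the z-axis at z = 0 (among the integer gridlines); it meets the y-axis at y = 0 (among the integer gridlines).
(d) The integer polynomial consistent with all of this is the stated p.

3*x^2 - y^2 - 2*z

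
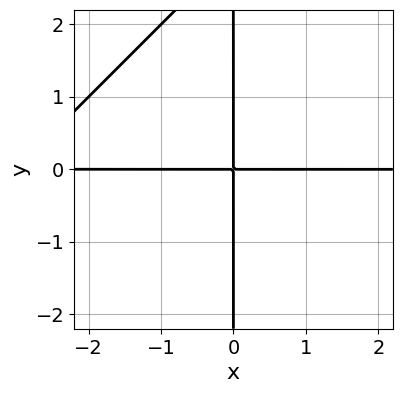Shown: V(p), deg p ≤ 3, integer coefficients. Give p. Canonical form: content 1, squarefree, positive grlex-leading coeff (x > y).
(a) The degree is 3 — the shape is more complex than any degree-2 curve.
(b) Checking where it meets the axes: every point of the x-axis in the box is on the curve; every point of the y-axis in the box is on the curve.
(c) Putting this together gives p.

x^2*y - x*y^2 + 3*x*y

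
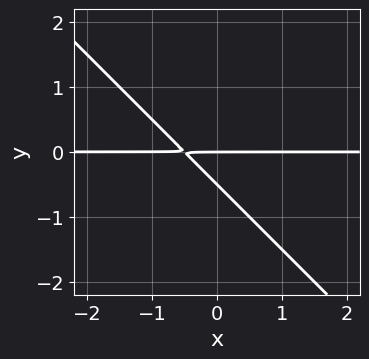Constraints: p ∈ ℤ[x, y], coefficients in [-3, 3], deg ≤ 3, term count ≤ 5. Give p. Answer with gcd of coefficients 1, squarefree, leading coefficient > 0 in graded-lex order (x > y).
1. Degree: the shape is more complex than any degree-1 curve, so deg p = 2.
2. Observable constraints: the visible x-axis segment lies entirely on the curve; it crosses the y-axis at the gridline y = 0.
3. Solving for integer coefficients yields p as stated.

2*x*y + 2*y^2 + y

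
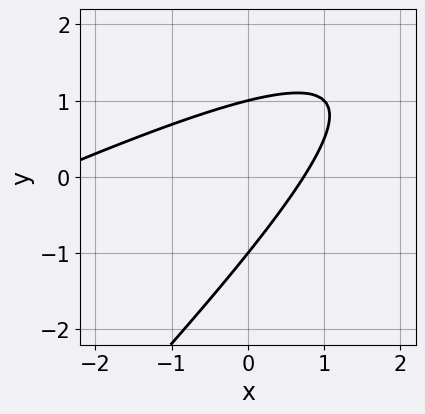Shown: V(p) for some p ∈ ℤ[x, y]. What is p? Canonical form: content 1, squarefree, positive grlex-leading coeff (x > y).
1. deg p = 2. The shape is more complex than any degree-1 curve.
2. Against the integer gridlines: the y-axis gridline crossings are at y ∈ {-1, 1}.
3. Fitting integer coefficients to these (and the overall shape) gives p.

x^2 - 3*x*y + 2*y^2 + 2*x - 2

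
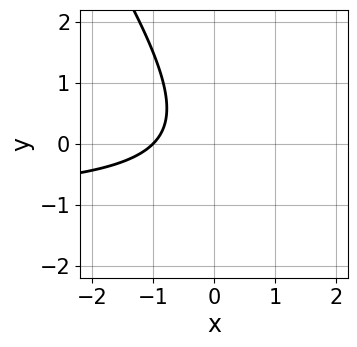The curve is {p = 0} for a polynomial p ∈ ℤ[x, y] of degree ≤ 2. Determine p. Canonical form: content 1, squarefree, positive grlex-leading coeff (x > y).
3*x*y + 2*y^2 + 3*x + 3

First, deg p = 2.
Next, from the visible intercepts: it crosses the x-axis at the gridline x = -1; no y-intercept at any integer in the box.
Finally, these observations pin down the coefficients.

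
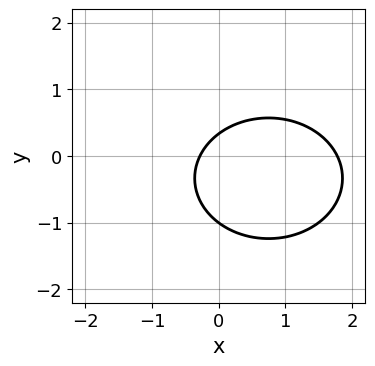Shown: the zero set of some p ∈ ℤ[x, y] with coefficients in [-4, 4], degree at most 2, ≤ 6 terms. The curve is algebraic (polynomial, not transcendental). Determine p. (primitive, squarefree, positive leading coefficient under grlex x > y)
2*x^2 + 3*y^2 - 3*x + 2*y - 1

1. deg p = 2.
2. Against the integer gridlines: it meets the y-axis at y = -1 (among the integer gridlines).
3. Together with the visible shape, these determine p as stated.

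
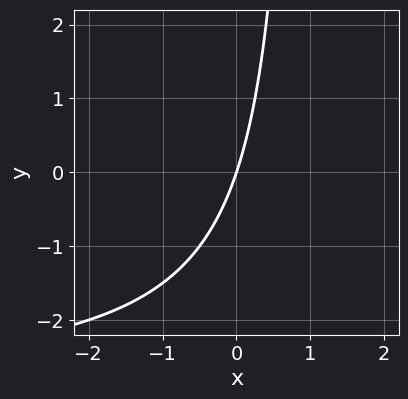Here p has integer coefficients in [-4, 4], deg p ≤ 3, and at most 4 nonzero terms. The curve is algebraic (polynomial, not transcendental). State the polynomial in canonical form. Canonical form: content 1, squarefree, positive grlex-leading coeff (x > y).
x*y + 3*x - y

deg p = 2. A generic line meets the curve in up to 2 points.
Reading off the gridlines: it meets the y-axis at y = 0 (among the integer gridlines); it meets the x-axis at x = 0 (among the integer gridlines).
These observations pin down the coefficients.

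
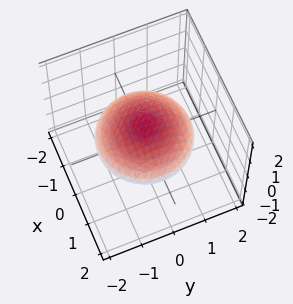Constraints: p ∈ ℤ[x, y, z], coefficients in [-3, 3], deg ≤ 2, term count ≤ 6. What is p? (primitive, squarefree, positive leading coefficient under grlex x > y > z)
x^2 + y^2 + 3*z^2 - 2

(a) deg p = 2. A generic line meets the surface in up to 2 points.
(b) Symmetry: every cross-section ⟂ z is a circle, so x, y appear only via x² + y².
(c) From the axis intercepts and sections: a circular section at z = 0 has radius between 1 and 2.
(d) Solving for integer coefficients yields p as stated.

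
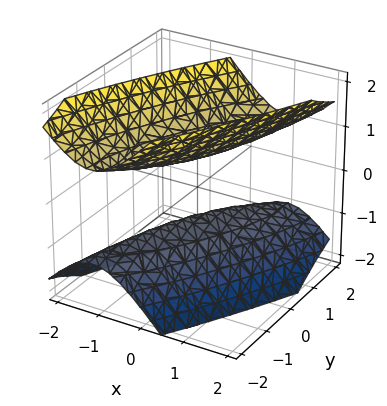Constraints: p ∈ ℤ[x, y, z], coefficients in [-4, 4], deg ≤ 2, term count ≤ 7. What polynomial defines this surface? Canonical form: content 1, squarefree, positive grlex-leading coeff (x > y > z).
3*x^2 - 3*x*y + y^2 - 2*z^2 + 1

1. The picture has 2 separate pieces. Treating them together as one polynomial.
2. The degree is 2 — a generic line meets the surface in up to 2 points.
3. Checking where it meets the axes: it misses every integer gridline on the y-axis; the surface avoids every integer x-axis point in the box.
4. Together with the visible shape, these determine p as stated.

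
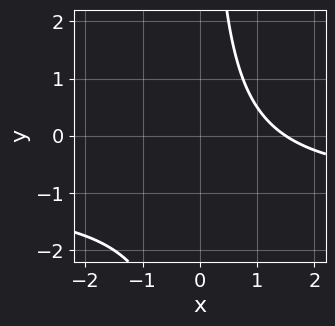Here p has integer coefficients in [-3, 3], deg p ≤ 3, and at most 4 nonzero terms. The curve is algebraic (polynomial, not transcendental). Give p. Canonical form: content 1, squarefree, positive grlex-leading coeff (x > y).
1. deg p = 2.
2. From the axis intercepts and sections: no y-intercept at any integer in the box.
3. The integer polynomial consistent with all of this is the stated p.

2*x*y + 2*x - 3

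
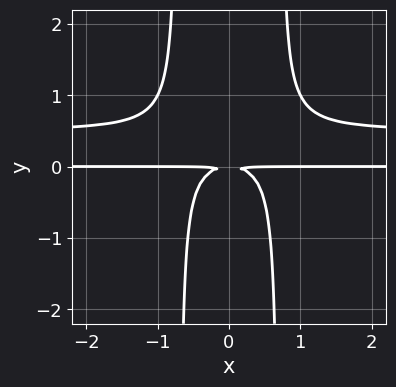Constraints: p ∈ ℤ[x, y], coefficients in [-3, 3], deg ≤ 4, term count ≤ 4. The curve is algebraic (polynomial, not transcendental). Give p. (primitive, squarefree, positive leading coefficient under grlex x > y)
(a) The degree is 4 — no degree-3 curve has this shape.
(b) Symmetries: the x ↦ −x reflection is a symmetry, so x appears only in even powers.
(c) Observable constraints: the visible x-axis segment lies entirely on the curve.
(d) Solving for integer coefficients yields p as stated.

2*x^2*y^2 - x^2*y - y^2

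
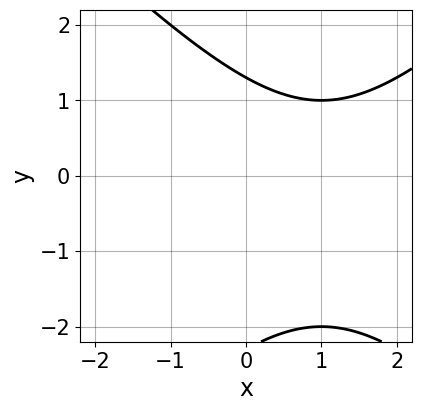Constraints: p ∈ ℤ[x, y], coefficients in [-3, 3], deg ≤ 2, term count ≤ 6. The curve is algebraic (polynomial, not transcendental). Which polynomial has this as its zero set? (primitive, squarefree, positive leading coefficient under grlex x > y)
(a) Degree: the shape is more complex than any degree-1 curve, so deg p = 2.
(b) Reading off the gridlines: it misses every integer gridline on the x-axis.
(c) Together with the visible shape, these determine p as stated.

x^2 - y^2 - 2*x - y + 3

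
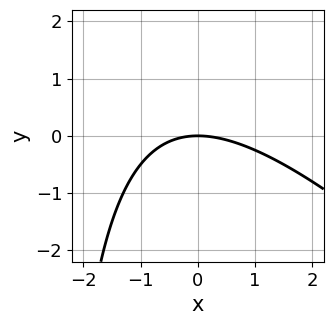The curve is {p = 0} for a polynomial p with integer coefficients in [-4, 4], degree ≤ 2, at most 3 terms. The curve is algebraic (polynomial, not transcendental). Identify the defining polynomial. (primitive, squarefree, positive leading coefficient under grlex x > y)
x^2 + x*y + 3*y

First, deg p = 2. No degree-1 curve has this shape.
Next, from the visible intercepts: one y-axis crossing is at y = 0; one x-axis crossing is at x = 0.
Finally, putting this together gives p.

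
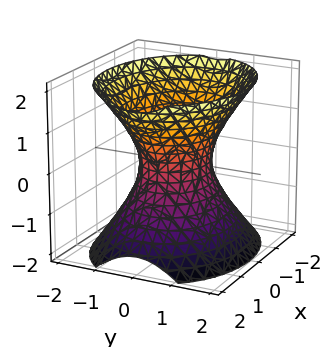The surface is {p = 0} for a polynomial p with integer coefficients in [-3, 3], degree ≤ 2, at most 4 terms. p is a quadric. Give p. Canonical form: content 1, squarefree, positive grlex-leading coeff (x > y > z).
2*x^2 + 3*y^2 - 2*z^2 - 2

1. The degree is 2 — one connected sheet with a waist; a quadric.
2. Symmetries: it's symmetric under z → −z, forcing even powers of z; mirror symmetry y ↦ −y ⇒ only even powers of y; it's symmetric under x → −x, forcing even powers of x.
3. From the axis intercepts and sections: among the integer gridlines, it crosses the x-axis at x ∈ {-1, 1}; the surface avoids every integer z-axis point in the box.
4. Putting this together gives p.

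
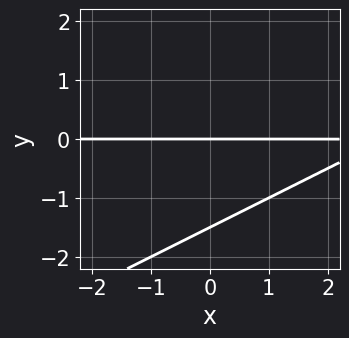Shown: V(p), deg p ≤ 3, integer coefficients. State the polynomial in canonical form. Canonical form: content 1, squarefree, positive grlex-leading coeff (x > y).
First, deg p = 2. The shape is more complex than any degree-1 curve.
Then, from the axis intercepts and sections: it meets the y-axis at y = 0 (among the integer gridlines); the visible x-axis segment lies entirely on the curve.
Finally, assembling these constraints gives the stated polynomial.

x*y - 2*y^2 - 3*y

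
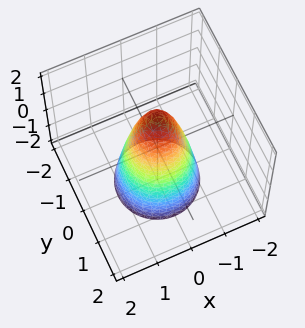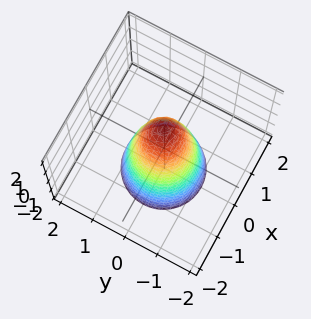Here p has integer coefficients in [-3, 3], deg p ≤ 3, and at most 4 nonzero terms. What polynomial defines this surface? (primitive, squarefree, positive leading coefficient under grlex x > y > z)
First, the degree is 2 — no degree-1 surface has this shape.
Next, symmetries: the z-axis is an axis of rotation, so x and y enter only as x² + y².
Next, checking where it meets the axes: one z-axis crossing is at z = 2; a circular section at z = 0 has radius between 0 and 1.
Finally, putting this together gives p.

3*x^2 + 3*y^2 + z - 2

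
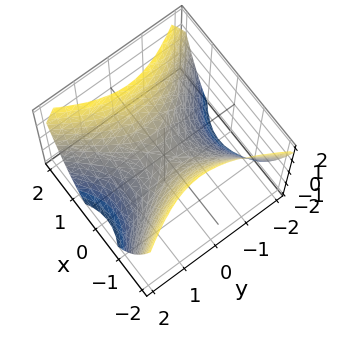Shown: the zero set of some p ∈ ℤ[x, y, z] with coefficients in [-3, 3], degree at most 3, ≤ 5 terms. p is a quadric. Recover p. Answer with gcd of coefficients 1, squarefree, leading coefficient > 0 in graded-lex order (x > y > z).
1. Degree: a hyperbolic paraboloid; a quadric, so deg p = 2.
2. Symmetries: the x ↦ −x reflection is a symmetry, so x appears only in even powers; mirror symmetry y ↦ −y ⇒ only even powers of y.
3. From the axis intercepts and sections: it meets the z-axis at z = 0 (among the integer gridlines); it meets the x-axis at x = 0 (among the integer gridlines); one y-axis crossing is at y = 0.
4. The integer polynomial consistent with all of this is the stated p.

3*x^2 - 2*y^2 - 3*z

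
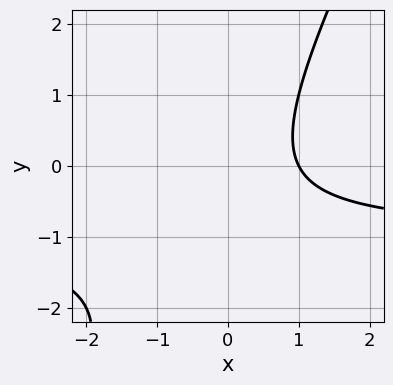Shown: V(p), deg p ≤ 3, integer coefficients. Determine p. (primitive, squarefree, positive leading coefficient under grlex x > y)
2*x*y - y^2 + 2*x - y - 2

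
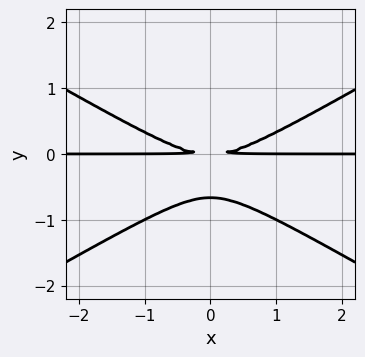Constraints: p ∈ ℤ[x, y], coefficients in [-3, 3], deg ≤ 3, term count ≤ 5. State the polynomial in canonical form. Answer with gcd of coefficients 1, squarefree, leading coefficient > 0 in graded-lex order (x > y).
x^2*y - 3*y^3 - 2*y^2

First, degree: the shape is more complex than any degree-2 curve, so deg p = 3.
Next, symmetries: the x ↦ −x reflection is a symmetry, so x appears only in even powers.
Next, observable constraints: every point of the x-axis in the box is on the curve.
Finally, solving for integer coefficients yields p as stated.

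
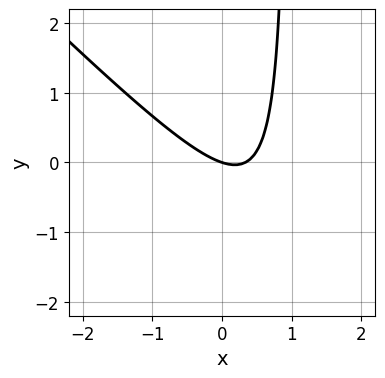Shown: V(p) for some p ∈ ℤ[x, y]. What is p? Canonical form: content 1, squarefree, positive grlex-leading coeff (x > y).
3*x^2 + 3*x*y - x - 3*y

The degree is 2 — a generic line meets the curve in up to 2 points.
Checking where it meets the axes: one y-axis crossing is at y = 0; one x-axis crossing is at x = 0.
Together with the visible shape, these determine p as stated.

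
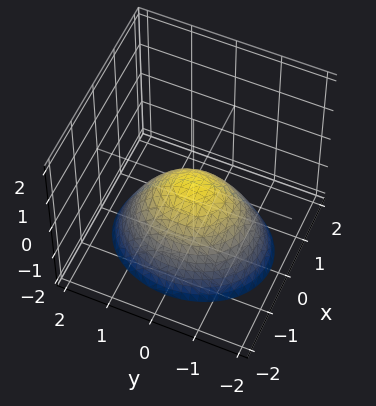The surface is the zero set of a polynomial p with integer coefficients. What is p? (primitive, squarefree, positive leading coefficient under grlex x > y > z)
3*x^2 + 2*y^2 + 3*z

(a) deg p = 2. A paraboloid; a quadric.
(b) Symmetries: it's symmetric under x → −x, forcing even powers of x; mirror symmetry y ↦ −y ⇒ only even powers of y.
(c) From the axis intercepts and sections: one z-axis crossing is at z = 0; it meets the y-axis at y = 0 (among the integer gridlines); one x-axis crossing is at x = 0.
(d) Together with the visible shape, these determine p as stated.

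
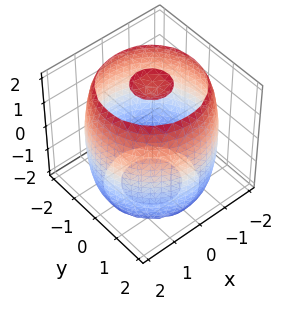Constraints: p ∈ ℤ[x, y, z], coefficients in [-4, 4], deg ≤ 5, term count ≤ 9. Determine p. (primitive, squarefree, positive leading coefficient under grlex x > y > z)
x^4 + 2*x^2*y^2 + y^4 - 3*x^2 - 3*y^2 + z^2 - 3

1. The picture has 3 separate pieces.
2. The degree is 4 — the shape is more complex than any degree-3 surface.
3. Symmetries: rotational symmetry about the z-axis ⇒ p depends on x, y only through x² + y².
4. Observable constraints: a circular section at z = 1 has radius between 1 and 2.
5. Solving for integer coefficients yields p as stated.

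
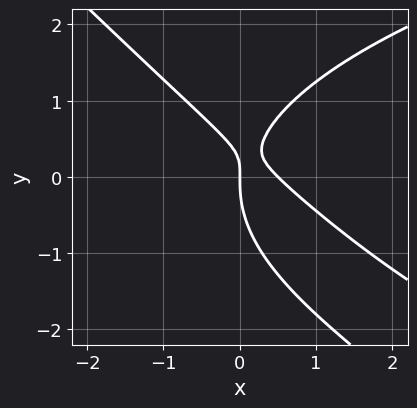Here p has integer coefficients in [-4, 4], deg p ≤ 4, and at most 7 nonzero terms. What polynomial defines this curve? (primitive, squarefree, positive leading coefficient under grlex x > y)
(a) The degree is 3 — the shape is more complex than any degree-2 curve.
(b) Checking where it meets the axes: one x-axis crossing is at x = 0; it crosses the y-axis at the gridline y = 0.
(c) Fitting integer coefficients to these (and the overall shape) gives p.

x*y^2 + y^3 - 2*x^2 - 2*x*y + x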